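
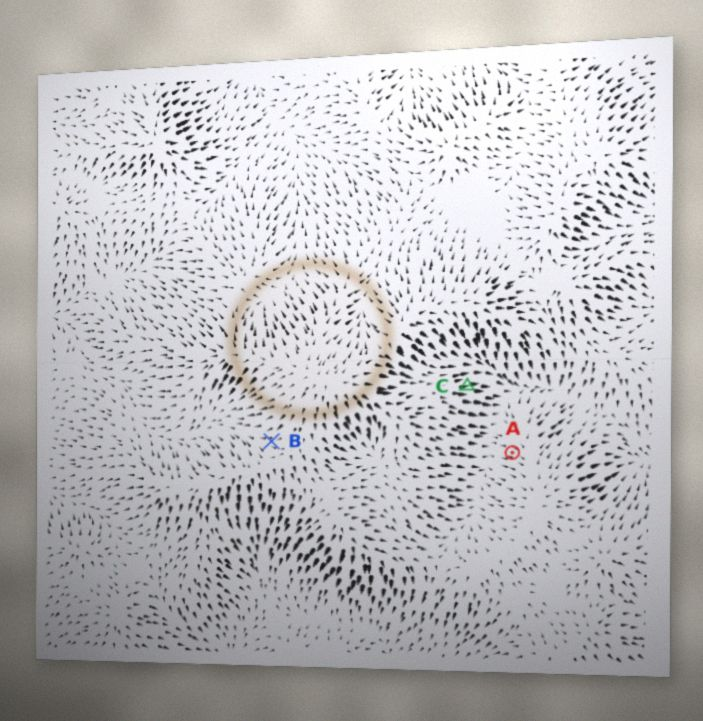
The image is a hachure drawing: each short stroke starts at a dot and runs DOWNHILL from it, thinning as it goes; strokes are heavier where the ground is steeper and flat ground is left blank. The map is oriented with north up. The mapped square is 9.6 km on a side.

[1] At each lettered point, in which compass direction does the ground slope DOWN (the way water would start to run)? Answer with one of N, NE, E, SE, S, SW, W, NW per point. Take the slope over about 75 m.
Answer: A W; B W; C E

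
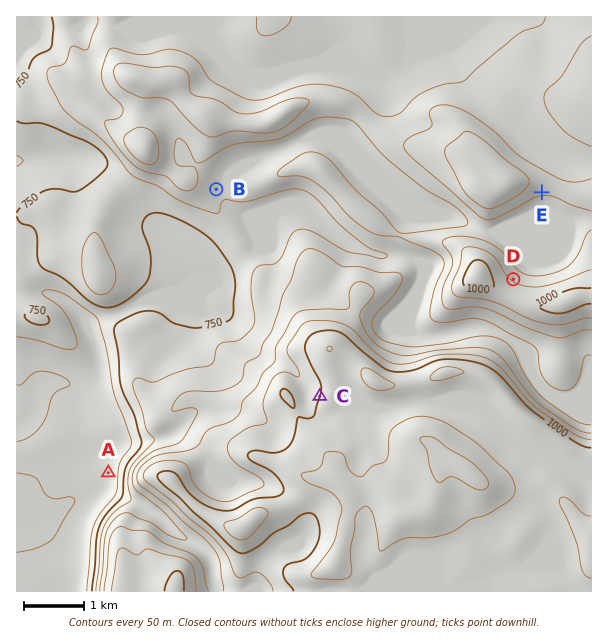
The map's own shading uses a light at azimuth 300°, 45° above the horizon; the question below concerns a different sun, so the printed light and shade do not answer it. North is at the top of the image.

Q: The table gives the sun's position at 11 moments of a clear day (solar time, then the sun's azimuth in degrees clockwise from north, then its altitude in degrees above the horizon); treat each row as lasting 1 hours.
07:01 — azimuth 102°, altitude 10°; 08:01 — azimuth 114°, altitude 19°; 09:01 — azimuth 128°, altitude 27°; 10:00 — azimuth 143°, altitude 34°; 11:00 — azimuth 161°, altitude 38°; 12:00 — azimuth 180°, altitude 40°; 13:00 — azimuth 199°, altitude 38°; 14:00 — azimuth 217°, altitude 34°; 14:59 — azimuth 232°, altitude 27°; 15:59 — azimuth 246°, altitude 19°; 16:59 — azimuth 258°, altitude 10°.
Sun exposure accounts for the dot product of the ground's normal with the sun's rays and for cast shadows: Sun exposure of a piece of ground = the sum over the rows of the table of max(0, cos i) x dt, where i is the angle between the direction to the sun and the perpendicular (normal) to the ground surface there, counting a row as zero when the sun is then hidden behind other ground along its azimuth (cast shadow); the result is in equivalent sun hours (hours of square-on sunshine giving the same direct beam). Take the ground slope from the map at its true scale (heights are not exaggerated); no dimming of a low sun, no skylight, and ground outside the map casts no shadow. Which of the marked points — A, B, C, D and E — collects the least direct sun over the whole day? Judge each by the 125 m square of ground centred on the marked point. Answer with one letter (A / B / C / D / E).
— D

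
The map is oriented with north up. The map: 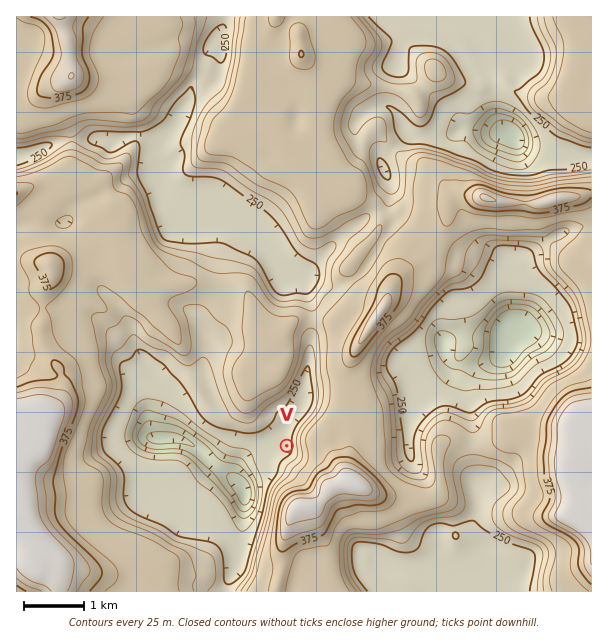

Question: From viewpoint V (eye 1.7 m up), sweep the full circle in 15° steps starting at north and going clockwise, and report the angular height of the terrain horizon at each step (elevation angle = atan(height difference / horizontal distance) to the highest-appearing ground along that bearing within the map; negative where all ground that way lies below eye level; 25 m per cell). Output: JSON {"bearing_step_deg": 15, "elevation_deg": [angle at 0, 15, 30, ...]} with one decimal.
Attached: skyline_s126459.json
{"bearing_step_deg": 15, "elevation_deg": [4.2, 2.1, 3.7, 8.7, 13.1, 15.0, 14.9, 13.5, 11.8, 12.3, 10.7, 11.7, 10.2, 4.7, 1.1, 2.0, 2.7, 2.6, 2.9, 2.3, 2.7, 4.8, 5.2, 5.1]}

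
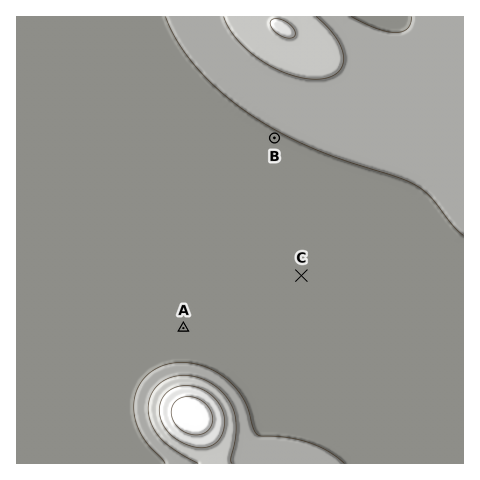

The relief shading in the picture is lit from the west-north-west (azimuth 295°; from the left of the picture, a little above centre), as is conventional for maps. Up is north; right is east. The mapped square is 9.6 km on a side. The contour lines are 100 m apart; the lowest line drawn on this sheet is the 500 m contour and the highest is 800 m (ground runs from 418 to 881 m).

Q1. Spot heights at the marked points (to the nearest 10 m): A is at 460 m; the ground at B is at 490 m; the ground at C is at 470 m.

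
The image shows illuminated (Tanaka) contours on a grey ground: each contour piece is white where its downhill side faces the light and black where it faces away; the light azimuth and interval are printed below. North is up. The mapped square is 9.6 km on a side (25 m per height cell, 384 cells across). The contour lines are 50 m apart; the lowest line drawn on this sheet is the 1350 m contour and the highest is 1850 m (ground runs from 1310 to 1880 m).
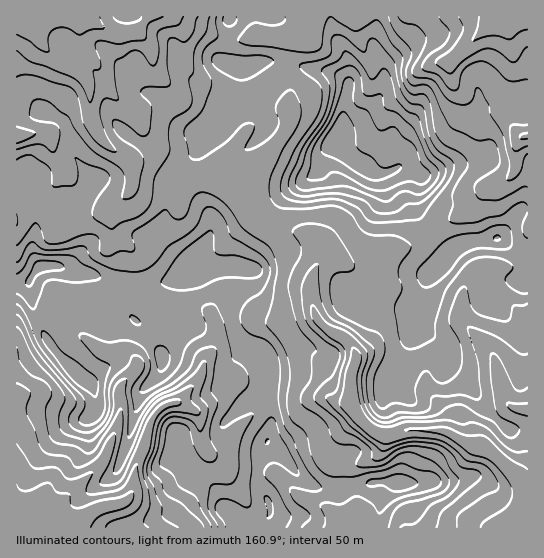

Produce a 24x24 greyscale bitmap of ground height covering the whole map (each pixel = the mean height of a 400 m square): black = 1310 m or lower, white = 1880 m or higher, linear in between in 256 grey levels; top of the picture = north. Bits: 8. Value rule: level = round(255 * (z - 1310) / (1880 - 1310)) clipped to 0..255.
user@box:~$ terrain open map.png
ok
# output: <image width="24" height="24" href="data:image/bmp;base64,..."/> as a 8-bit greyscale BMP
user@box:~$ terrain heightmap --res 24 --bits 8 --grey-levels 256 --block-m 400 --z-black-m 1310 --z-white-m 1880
<image width="24" height="24" href="data:image/bmp;base64,Qk12BgAAAAAAADYEAAAoAAAAGAAAABgAAAABAAgAAAAAAEACAAATCwAAEwsAAAABAAAAAAAAAAAAAAEBAQACAgIAAwMDAAQEBAAFBQUABgYGAAcHBwAICAgACQkJAAoKCgALCwsADAwMAA0NDQAODg4ADw8PABAQEAAREREAEhISABMTEwAUFBQAFRUVABYWFgAXFxcAGBgYABkZGQAaGhoAGxsbABwcHAAdHR0AHh4eAB8fHwAgICAAISEhACIiIgAjIyMAJCQkACUlJQAmJiYAJycnACgoKAApKSkAKioqACsrKwAsLCwALS0tAC4uLgAvLy8AMDAwADExMQAyMjIAMzMzADQ0NAA1NTUANjY2ADc3NwA4ODgAOTk5ADo6OgA7OzsAPDw8AD09PQA+Pj4APz8/AEBAQABBQUEAQkJCAENDQwBEREQARUVFAEZGRgBHR0cASEhIAElJSQBKSkoAS0tLAExMTABNTU0ATk5OAE9PTwBQUFAAUVFRAFJSUgBTU1MAVFRUAFVVVQBWVlYAV1dXAFhYWABZWVkAWlpaAFtbWwBcXFwAXV1dAF5eXgBfX18AYGBgAGFhYQBiYmIAY2NjAGRkZABlZWUAZmZmAGdnZwBoaGgAaWlpAGpqagBra2sAbGxsAG1tbQBubm4Ab29vAHBwcABxcXEAcnJyAHNzcwB0dHQAdXV1AHZ2dgB3d3cAeHh4AHl5eQB6enoAe3t7AHx8fAB9fX0Afn5+AH9/fwCAgIAAgYGBAIKCggCDg4MAhISEAIWFhQCGhoYAh4eHAIiIiACJiYkAioqKAIuLiwCMjIwAjY2NAI6OjgCPj48AkJCQAJGRkQCSkpIAk5OTAJSUlACVlZUAlpaWAJeXlwCYmJgAmZmZAJqamgCbm5sAnJycAJ2dnQCenp4An5+fAKCgoAChoaEAoqKiAKOjowCkpKQApaWlAKampgCnp6cAqKioAKmpqQCqqqoAq6urAKysrACtra0Arq6uAK+vrwCwsLAAsbGxALKysgCzs7MAtLS0ALW1tQC2trYAt7e3ALi4uAC5ubkAurq6ALu7uwC8vLwAvb29AL6+vgC/v78AwMDAAMHBwQDCwsIAw8PDAMTExADFxcUAxsbGAMfHxwDIyMgAycnJAMrKygDLy8sAzMzMAM3NzQDOzs4Az8/PANDQ0ADR0dEA0tLSANPT0wDU1NQA1dXVANbW1gDX19cA2NjYANnZ2QDa2toA29vbANzc3ADd3d0A3t7eAN/f3wDg4OAA4eHhAOLi4gDj4+MA5OTkAOXl5QDm5uYA5+fnAOjo6ADp6ekA6urqAOvr6wDs7OwA7e3tAO7u7gDv7+8A8PDwAPHx8QDy8vIA8/PzAPT09AD19fUA9vb2APf39wD4+PgA+fn5APr6+gD7+/sA/Pz8AP39/QD+/v4A////AAICBw0eL0lccKe7wLebgHN6cFlJLxwQBQwLFCEcGU5yhqWovKqTjYmJjX9tTDAiCh0fLC9ILmaFjpCdsaeihn+EkJGCWT8hCSs+SE5FRWGQg4WbubSPeXFaUWdcNRMPIzhUcn5PXU+KdY6Xs6WCb1QrICAcFhkwPT5YfKJxc01TW4ibn5FvVig9X1dIOEE+K0BWh697gYtkYoiWnY5rTCVVdW9gXlc6O1d9saiSfKOacYmYoZBxYTFMdXZwcVk9R2yno5iUkqmjjIqeoIRuXjhMcoJ9dFRJWIqmm5yiq6ilnZWZiXVfQVZteI+FaFpkZKmin6SoqaSjnpqajnRSWnV2e5KMbW92b7+xrq2mpKqys6qon3VVYW9weI6af3V9ia2+t6GNjJivurazoXhjXmpvd4qfnYKBh4uEhYh1gpKYraiVgXRoZW57foWNnZ6lj3d3dG9kbYKElJ5+cnVycXqYoZuPgn+IiXZxcW9eWHB+hIFzeZOooqi/ybymgm9odnVuZ3BlUWp9enZ0eZnQ2t3w7uPPlHRiWWVdZV1ITmB1hH9/e4e+7/fx6+WzjHdrSkBLWj9LVlx1iomBg4CZ4vjm3s2RcGhdNlJYTzRKSlhnfYmKhoCGtOvax66CYFpTT01KPyo8T1ZcdIePioOHptzCtoFpRVNOSTYrISU6SkZfdJekmo6XrceupWI6KkY+MxsVIiIvNTtab46Lh4F9jqWajWlGJx8jIAgLDw8bIzFCWoaLf3twgoOEc1dLNBYJCw=="/>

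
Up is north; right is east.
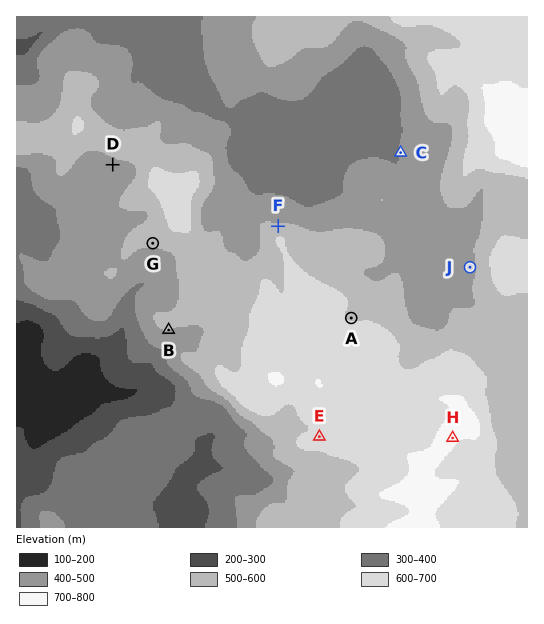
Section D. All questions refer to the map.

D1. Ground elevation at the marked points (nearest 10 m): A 590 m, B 500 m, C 400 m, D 460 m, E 610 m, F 530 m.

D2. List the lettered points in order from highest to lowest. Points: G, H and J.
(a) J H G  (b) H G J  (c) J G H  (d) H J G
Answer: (b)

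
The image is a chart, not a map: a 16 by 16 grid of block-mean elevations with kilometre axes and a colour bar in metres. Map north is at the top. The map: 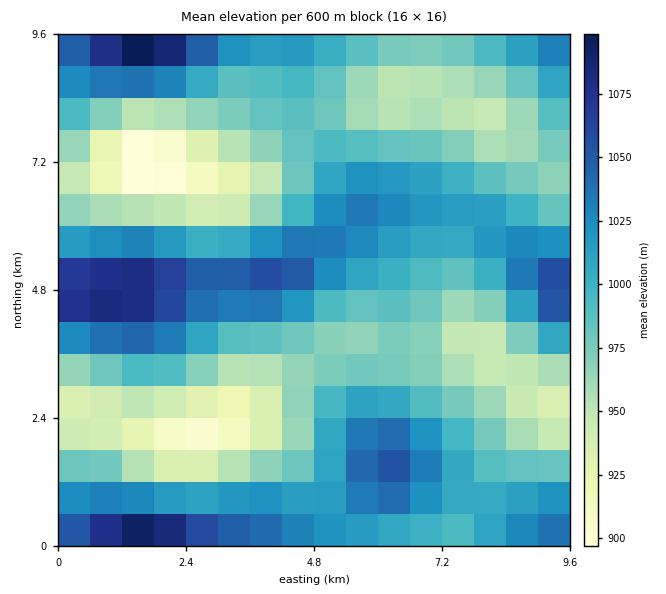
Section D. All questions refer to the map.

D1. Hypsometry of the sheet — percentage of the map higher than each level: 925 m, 95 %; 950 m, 84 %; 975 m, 65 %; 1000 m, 44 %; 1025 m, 24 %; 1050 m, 10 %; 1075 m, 3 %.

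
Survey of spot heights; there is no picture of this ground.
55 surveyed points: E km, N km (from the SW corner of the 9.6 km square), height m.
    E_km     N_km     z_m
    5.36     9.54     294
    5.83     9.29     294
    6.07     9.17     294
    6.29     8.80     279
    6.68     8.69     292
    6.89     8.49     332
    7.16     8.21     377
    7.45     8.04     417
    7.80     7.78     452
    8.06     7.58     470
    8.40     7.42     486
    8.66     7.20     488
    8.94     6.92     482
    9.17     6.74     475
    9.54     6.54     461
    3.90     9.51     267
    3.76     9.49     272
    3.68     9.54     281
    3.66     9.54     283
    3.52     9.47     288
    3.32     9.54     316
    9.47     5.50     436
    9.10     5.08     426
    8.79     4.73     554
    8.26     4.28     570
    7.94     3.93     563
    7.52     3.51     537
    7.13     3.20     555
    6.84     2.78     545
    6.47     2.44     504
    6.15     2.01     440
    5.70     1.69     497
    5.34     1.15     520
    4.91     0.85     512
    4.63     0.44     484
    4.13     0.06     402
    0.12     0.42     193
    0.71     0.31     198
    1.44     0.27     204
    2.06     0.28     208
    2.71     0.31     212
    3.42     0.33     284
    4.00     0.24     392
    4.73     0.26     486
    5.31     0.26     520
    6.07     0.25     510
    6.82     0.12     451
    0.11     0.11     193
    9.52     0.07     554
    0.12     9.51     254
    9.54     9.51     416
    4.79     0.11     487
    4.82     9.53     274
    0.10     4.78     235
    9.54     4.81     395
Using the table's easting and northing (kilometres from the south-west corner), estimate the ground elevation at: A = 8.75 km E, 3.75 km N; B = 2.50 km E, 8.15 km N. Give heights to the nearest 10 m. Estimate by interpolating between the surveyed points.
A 550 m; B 190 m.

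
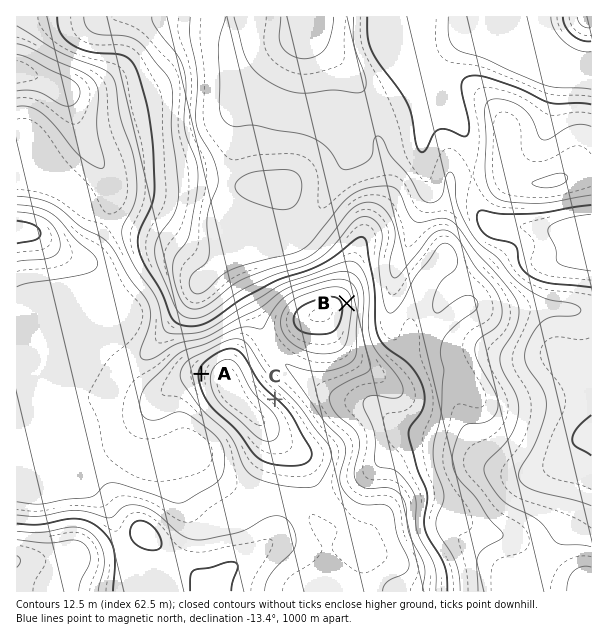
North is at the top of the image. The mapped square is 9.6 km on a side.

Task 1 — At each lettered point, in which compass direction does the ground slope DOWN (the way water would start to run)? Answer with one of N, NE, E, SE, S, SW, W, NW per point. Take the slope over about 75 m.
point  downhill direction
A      W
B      E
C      NE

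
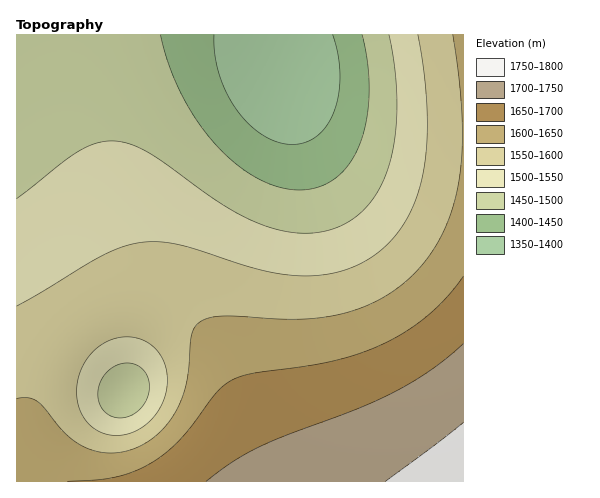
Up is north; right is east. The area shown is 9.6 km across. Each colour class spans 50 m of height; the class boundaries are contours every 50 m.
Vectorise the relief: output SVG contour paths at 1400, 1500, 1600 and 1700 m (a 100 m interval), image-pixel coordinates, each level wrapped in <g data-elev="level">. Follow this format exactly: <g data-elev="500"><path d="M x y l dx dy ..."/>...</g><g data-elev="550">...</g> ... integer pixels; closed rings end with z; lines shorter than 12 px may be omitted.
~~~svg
<g data-elev="1400"><path d="M333 35l5 19 2 20-1 19-5 17-7 15-9 11-12 6-14 2-14-2-15-7-14-11-13-15-10-17-7-19-4-20-1-18"/></g><g data-elev="1500"><path d="M115 417l-9-4-6-9-2-10 2-12 6-9 10-7 10-3 10 2 7 4 5 9 1 10-2 10-6 10-8 6-9 4z"/><path d="M389 35l6 32 2 34-1 32-5 26-9 24-11 18-14 15-17 10-18 6-18 1-21-2-21-6-20-9-21-12-73-51-17-9-15-3-18 2-18 8-17 11-46 37"/></g><g data-elev="1600"><path d="M453 35l6 45 3 41 0 35-4 31-8 28-11 26-16 23-19 19-15 11-18 10-18 7-20 5-40 3-70-3-13 2-9 3-6 6-3 7-5 48-5 15-6 14-9 13-11 12-13 9-13 5-22 3-12-2-11-4-10-5-10-8-27-32-10-4-11 1"/></g><g data-elev="1700"><path d="M463 344l-30 24-35 22-40 18-98 38-27 16-27 19"/></g>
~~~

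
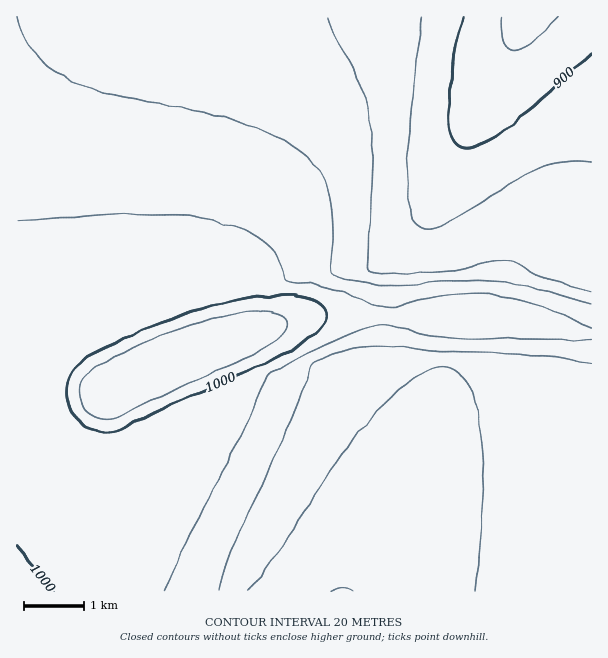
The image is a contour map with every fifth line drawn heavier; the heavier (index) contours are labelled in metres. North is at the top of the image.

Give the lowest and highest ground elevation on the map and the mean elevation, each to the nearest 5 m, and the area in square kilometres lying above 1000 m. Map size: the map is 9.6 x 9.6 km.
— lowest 875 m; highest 1040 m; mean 965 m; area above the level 5.4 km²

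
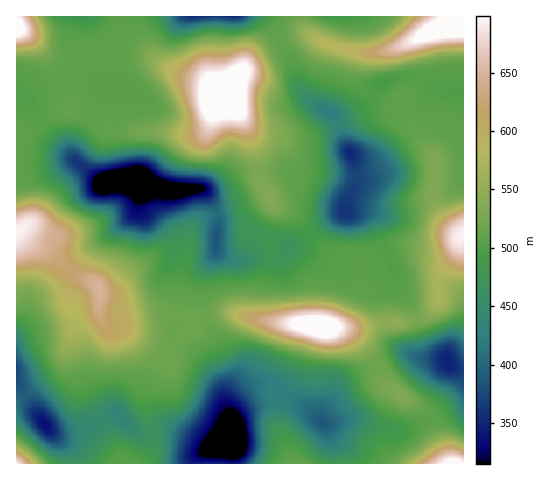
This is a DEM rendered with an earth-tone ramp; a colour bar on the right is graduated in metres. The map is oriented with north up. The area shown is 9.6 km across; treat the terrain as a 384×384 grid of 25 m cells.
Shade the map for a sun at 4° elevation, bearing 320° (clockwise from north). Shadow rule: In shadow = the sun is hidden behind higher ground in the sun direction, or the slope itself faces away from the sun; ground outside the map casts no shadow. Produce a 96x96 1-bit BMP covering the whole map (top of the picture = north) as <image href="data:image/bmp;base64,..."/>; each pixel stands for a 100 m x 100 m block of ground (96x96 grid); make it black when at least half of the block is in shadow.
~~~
<image width="96" height="96" href="data:image/bmp;base64,Qk2+BAAAAAAAAD4AAAAoAAAAYAAAAGAAAAABAAEAAAAAAIAEAAATCwAAEwsAAAIAAAAAAAAA////AAAAAAAAAAAB//+AAAAAAAAAAAAB///AAAAAAAAAAAAB///AAAAAAAAAAAAB///gAAAAAAAAAAAB///gAAAAAAAAAAAB///gAAAA/gAAAAAA///gAAAH/gAOAAAA///gAAA//gAeAAAB///gAB///gB+Af4D///gAH///gD+B/8H///gAP///gH8B/8H///gAf///AH8B/4D///gA///+AE4B/4AP//wB///8AAAA/4AH//wD///8AAAAPwAH//wH///8AMAADweD//4P///8A8AAAB+D//8////+H8AAAH/D/////////8AAAf/D/////////8AHg//B/////////8AHx//A/////////8AHx//Af////////8AHz//AP////////8ADh//AB////////8ADh/+AAf///////8ABA/+AAH///////8AAAf+AAH///////8AAAD8AAP///////8AAAB8AAP8AAf4f/8AAAB8AACAAAAAAP8AAB44AAAAAAAAAH8AAD44AAAAAAAAAD8AAD4wAAAAAAAAAD8DAD5wAAAAAAAAAB8PwBxgAAAAAAAAAA8/wBhgAAAAAAAAAAP/wBAgAAAAAAAAAAf/wAAwAAAAAAAAAA//gAAwAAAAAAAAAA//gAAYAAAAAAAAAA//gAAAAAAAAAAAAAf/AAAAA+AAAAAAAAf/AAAAB+AAAAAAAAP/j4AAA/AAAAAAAAP/v8AAA/AAAAAAAAH/v8AAA/AAAAAAAAB/P+AAAfAAAAAAAAA/H/AAAfAAMAAAAAA/D/wAAfAAcH+AAAAeAf4AAfAA8//gAAAEAD8AAPAB7//wAAAAAB+AAGAB///4AAAAAA+GAAAA///4AAAAAAP/wAAAf//4AAAAAAD///zw///wAAAAD//////////wAAAAH//////////wAAAAH//////////gAAAAD//////////gAAAAD//////////gAAAAP//////////gAAAB///////////AAAAD///////////AAAAH///////////AAAAH///////////gAAAH////v///////AAAH/3//B///////AAAH/h/+Af//////AAAD/gB8AP//////AAAD/DAAAH/////+AAAB+HAAAH///5/4AAAAcOAAAH///wAAAAMAAeAAAD///wAAAA8AA+AAAD///wAAAH8AB8AAAB///jwAAf8AD8AAAAD//nwAB/8AH4AAAAD//vwAH/8Af4AAAAD///wA//8A/wAAAAD//PgP//8B/gAAAAD//GA///8D/gAAAAD/+AD///8H/AAAAAD/8AP///8P/AAAAAB/4Af///8f+AAAAAA/AB////9/8AAAAAAfAD//////8AAAAAAeAH//////4AAAAAAMAH//////4AAAAAAAAHgAf///wAAAAAAAAAAAH///gAAAAAAAAAAAB///gAAAAAAAAAAAAP//AAAAAAAAAAAAAB/+AAAAAAAAAAAAAAA+AAAAwAAAAAAAAAAAAAABwAAAAAAAAAA="/>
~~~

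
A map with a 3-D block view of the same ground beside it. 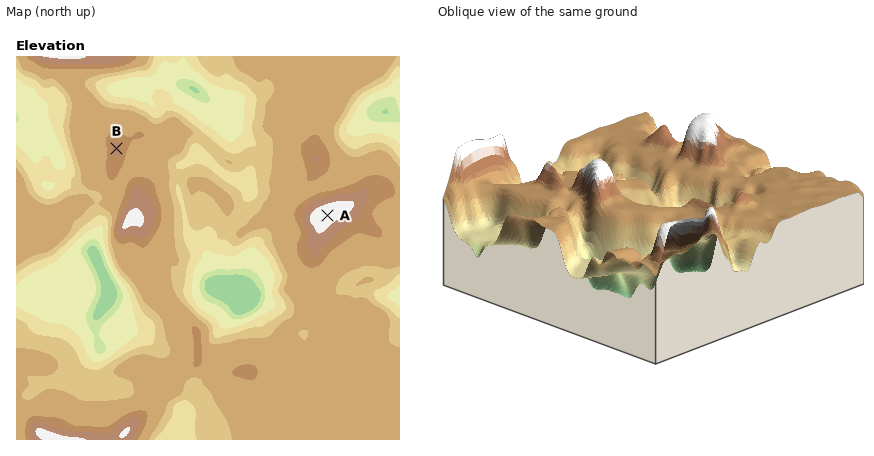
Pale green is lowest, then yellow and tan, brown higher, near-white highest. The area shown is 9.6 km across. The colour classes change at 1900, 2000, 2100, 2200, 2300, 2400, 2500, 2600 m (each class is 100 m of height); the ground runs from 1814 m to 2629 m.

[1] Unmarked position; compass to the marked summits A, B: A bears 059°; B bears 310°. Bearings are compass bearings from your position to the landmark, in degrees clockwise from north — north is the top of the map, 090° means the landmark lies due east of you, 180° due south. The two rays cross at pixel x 251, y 261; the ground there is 2070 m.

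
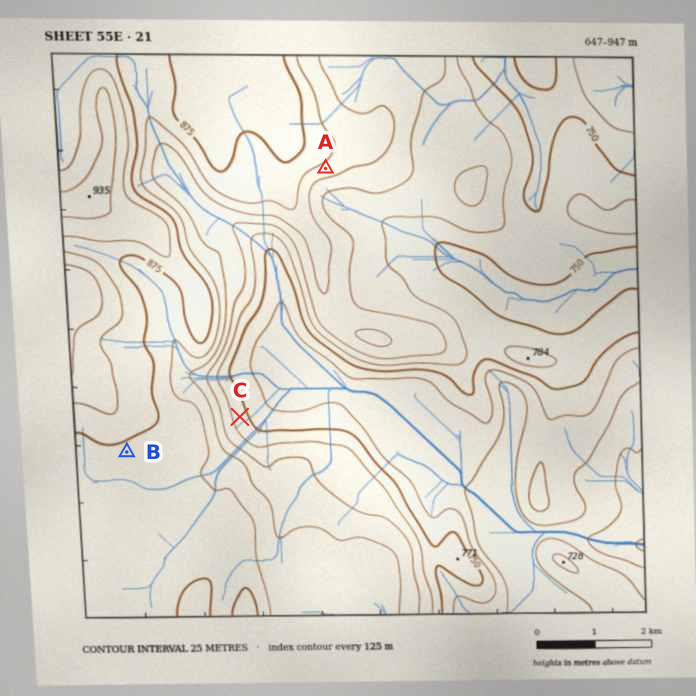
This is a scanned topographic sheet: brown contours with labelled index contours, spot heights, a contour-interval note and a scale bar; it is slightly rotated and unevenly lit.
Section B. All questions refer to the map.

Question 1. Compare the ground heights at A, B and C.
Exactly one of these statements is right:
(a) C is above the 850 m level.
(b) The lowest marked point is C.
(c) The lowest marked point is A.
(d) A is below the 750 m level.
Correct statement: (b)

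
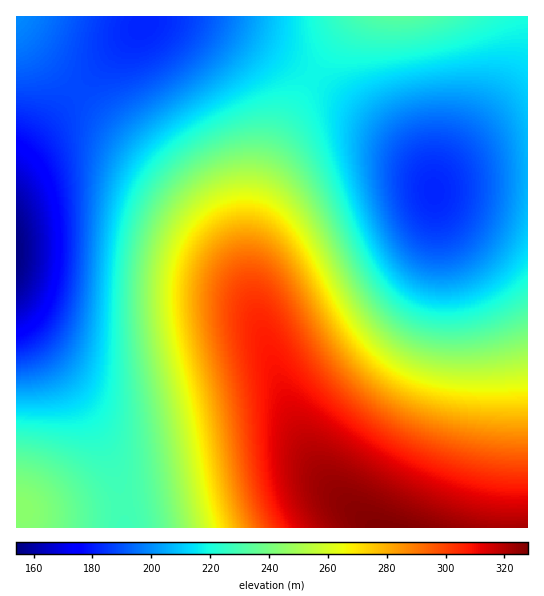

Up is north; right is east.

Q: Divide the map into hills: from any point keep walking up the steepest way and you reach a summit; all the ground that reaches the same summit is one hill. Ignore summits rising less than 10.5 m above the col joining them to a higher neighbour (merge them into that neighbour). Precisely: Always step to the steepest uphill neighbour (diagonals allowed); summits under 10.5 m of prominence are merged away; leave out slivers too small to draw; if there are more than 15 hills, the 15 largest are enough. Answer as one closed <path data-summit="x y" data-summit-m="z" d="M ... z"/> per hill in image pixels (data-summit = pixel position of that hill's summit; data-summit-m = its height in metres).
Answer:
<path data-summit="387 527" data-summit-m="328" d="M178 17l-24 3-16 9-70 72-35 40-17 24 0 145 79 115 12 24 10 29 8 49 402 1 1-354-25-1-32 4-25 7-12 7-3-12-18-24-34-31-46-35-56-36-42-21-25-9z"/><path data-summit="399 17" data-summit-m="234" d="M527 16l-381 0-2 7 27-6 28 3 36 12 42 21 56 36 64 50 27 30 7 10 3 12 12-7 25-7 57-4z"/><path data-summit="21 510" data-summit-m="244" d="M17 311l-1 216 109 1-5-39-13-40-20-38-52-72z"/><path data-summit="17 17" data-summit-m="200" d="M145 16l-129 1 1 147 16-23 35-40 76-76z"/>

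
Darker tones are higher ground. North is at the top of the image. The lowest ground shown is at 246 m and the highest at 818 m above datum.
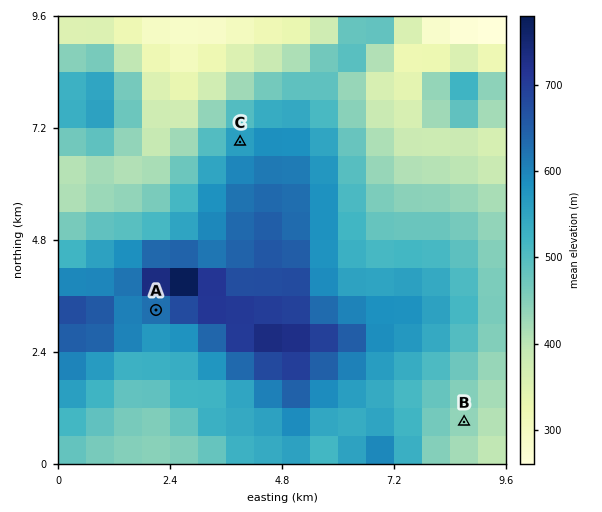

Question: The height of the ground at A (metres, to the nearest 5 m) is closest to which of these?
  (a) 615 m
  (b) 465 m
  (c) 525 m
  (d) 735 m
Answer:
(a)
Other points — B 435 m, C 565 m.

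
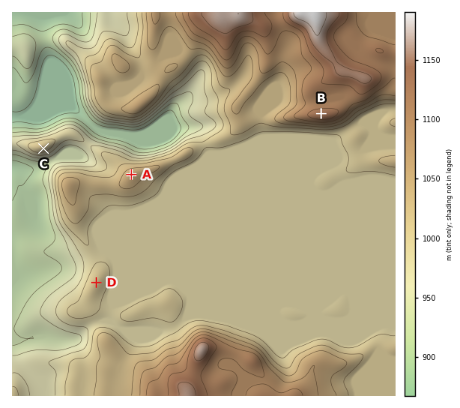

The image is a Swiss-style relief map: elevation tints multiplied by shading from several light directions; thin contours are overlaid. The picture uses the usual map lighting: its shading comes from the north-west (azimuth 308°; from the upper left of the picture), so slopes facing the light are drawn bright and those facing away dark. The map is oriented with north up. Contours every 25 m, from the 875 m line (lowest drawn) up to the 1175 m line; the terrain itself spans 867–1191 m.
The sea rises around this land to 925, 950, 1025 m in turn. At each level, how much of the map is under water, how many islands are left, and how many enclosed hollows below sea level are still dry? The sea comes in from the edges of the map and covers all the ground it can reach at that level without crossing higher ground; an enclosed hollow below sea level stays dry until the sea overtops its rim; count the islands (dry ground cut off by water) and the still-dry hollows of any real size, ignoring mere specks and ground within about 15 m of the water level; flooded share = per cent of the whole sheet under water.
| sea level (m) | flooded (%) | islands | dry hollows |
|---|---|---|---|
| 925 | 10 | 0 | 0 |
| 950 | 15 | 0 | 0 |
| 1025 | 70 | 1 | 0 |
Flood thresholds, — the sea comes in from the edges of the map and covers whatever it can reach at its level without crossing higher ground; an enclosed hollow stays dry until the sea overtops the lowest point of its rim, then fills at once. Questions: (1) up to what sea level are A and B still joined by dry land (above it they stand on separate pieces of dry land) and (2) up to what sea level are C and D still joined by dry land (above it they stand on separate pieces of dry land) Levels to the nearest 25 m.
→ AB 1000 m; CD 975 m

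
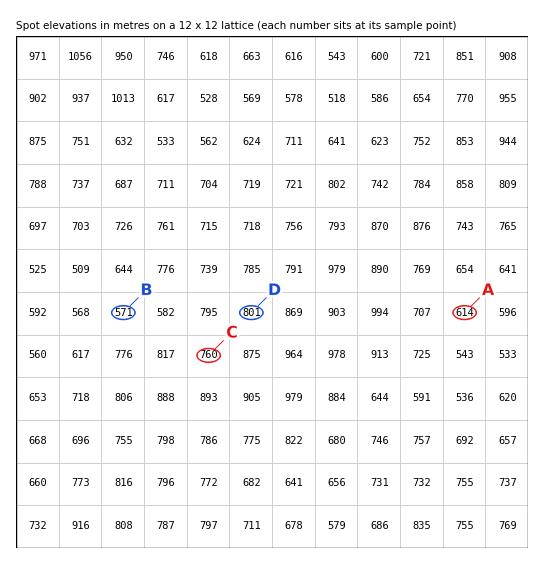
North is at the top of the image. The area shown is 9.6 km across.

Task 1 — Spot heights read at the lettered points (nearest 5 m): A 615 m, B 570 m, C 760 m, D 800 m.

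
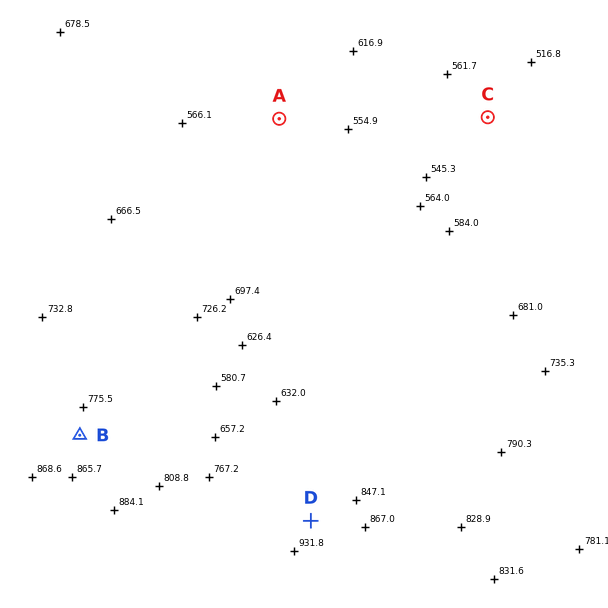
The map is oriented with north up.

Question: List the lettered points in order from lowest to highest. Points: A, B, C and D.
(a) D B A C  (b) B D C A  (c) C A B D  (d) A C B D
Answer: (c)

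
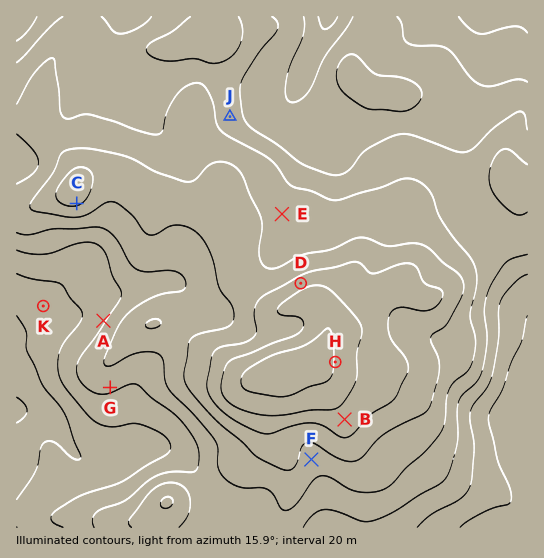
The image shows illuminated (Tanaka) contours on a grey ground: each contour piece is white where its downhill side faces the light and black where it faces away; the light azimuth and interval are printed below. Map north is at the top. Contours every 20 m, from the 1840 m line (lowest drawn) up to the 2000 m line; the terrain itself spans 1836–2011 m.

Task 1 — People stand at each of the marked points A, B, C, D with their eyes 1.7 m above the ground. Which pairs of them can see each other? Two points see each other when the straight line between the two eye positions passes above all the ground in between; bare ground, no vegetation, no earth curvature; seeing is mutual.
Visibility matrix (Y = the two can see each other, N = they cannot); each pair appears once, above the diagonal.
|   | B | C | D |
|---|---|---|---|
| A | N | Y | N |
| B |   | N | N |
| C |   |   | Y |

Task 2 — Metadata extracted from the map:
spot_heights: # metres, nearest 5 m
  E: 1930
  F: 1930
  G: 1905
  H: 2000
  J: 1910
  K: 1870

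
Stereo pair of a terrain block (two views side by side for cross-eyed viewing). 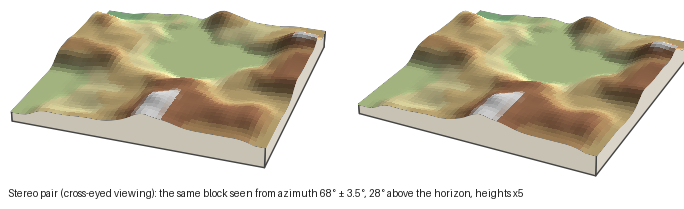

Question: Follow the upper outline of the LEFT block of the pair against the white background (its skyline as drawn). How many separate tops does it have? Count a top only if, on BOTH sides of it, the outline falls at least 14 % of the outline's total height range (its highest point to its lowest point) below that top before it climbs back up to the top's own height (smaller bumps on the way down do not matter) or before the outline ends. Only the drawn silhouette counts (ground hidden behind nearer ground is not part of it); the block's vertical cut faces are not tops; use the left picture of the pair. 1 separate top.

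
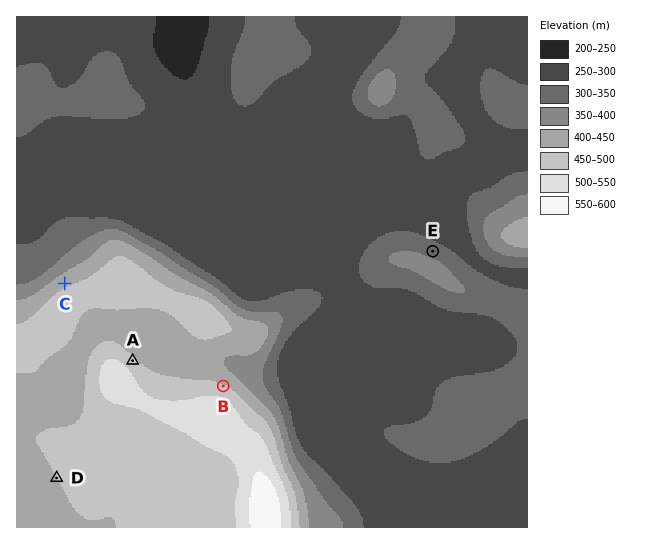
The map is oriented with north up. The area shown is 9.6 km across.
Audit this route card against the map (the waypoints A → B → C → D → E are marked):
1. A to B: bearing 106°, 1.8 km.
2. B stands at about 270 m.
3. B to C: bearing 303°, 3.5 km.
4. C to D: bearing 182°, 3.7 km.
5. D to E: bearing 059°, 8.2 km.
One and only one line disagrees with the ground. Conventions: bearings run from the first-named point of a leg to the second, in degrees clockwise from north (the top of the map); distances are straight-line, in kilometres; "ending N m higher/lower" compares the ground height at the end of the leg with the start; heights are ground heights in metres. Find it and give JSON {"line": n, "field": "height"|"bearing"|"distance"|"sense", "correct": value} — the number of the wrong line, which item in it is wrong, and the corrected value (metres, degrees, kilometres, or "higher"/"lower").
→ {"line": 2, "field": "height", "correct": 460}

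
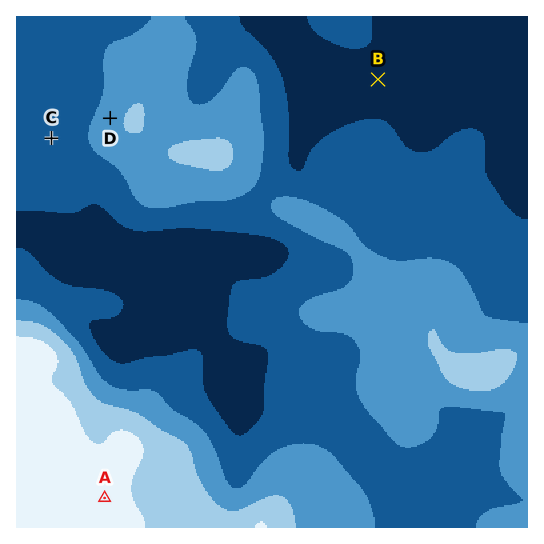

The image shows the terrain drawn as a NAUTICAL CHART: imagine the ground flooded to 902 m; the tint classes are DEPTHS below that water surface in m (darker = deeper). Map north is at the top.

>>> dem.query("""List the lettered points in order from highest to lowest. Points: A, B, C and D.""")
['A', 'D', 'C', 'B']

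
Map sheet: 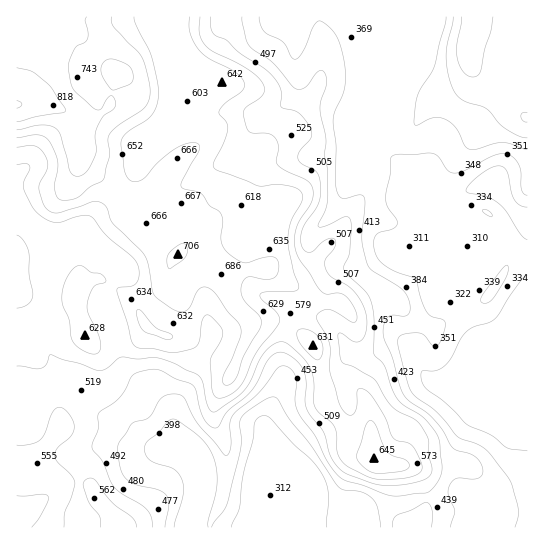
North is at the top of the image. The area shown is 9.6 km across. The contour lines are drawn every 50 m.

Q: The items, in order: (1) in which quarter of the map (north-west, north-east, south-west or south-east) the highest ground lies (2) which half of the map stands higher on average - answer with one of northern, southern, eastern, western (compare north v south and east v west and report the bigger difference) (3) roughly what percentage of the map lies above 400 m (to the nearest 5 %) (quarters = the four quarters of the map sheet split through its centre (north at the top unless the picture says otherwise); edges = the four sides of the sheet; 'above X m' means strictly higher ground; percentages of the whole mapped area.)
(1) Look to the north-west quarter for the highest ground.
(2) Taken as a whole, the western half is higher than the eastern.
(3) Roughly 70 % of the ground is higher than 400 m.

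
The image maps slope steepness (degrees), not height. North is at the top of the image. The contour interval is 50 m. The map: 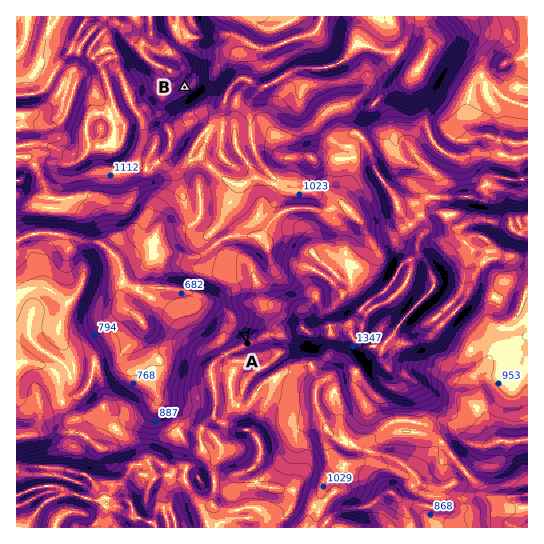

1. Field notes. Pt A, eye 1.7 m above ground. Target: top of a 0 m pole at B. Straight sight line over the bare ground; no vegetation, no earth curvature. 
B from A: visible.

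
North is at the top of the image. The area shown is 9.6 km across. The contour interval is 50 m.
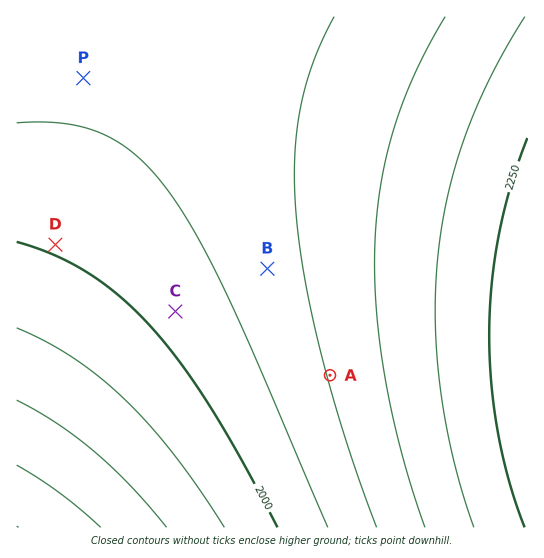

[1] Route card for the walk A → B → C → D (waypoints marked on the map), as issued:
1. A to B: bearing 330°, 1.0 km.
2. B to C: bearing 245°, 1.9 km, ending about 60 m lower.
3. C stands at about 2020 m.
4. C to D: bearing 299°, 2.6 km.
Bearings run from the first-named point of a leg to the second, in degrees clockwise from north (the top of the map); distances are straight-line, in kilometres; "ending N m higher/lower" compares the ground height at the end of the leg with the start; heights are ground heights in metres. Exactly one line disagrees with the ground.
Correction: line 1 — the distance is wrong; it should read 2.3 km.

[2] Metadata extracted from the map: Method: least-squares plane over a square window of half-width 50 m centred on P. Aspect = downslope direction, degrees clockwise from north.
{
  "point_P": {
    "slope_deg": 1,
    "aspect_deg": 180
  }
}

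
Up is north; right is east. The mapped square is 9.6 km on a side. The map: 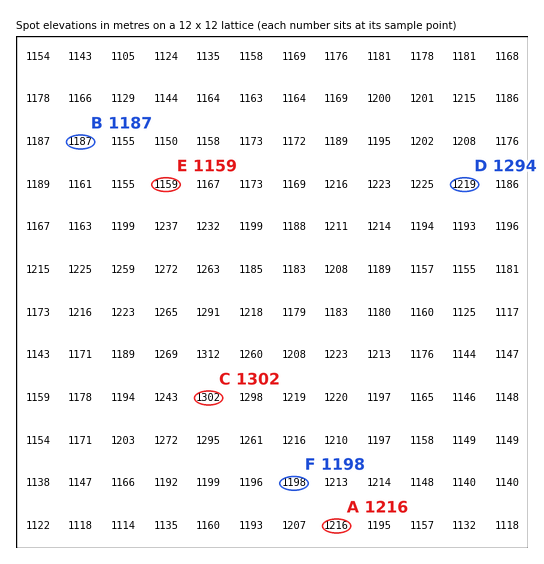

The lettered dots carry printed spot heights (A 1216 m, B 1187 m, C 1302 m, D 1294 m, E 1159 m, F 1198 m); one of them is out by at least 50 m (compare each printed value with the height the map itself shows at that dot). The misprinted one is D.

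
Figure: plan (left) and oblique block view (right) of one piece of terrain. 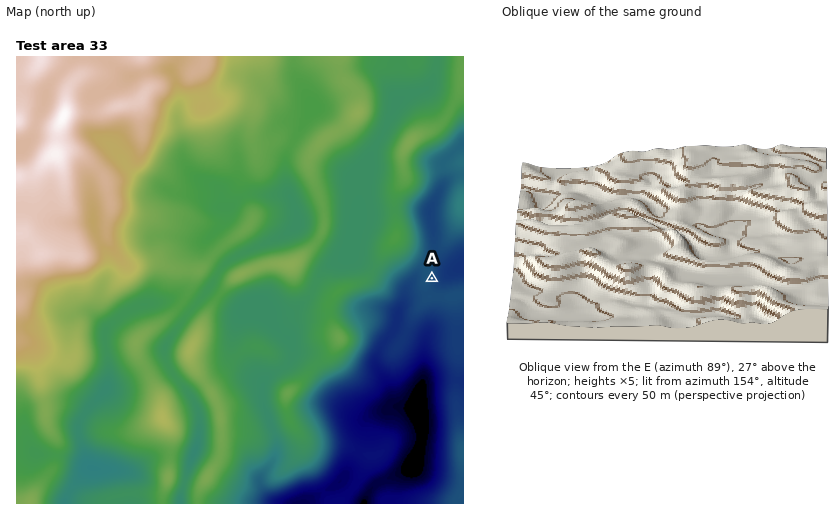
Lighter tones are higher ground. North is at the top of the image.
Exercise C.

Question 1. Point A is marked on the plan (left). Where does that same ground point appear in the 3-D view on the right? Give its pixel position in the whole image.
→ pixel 669 314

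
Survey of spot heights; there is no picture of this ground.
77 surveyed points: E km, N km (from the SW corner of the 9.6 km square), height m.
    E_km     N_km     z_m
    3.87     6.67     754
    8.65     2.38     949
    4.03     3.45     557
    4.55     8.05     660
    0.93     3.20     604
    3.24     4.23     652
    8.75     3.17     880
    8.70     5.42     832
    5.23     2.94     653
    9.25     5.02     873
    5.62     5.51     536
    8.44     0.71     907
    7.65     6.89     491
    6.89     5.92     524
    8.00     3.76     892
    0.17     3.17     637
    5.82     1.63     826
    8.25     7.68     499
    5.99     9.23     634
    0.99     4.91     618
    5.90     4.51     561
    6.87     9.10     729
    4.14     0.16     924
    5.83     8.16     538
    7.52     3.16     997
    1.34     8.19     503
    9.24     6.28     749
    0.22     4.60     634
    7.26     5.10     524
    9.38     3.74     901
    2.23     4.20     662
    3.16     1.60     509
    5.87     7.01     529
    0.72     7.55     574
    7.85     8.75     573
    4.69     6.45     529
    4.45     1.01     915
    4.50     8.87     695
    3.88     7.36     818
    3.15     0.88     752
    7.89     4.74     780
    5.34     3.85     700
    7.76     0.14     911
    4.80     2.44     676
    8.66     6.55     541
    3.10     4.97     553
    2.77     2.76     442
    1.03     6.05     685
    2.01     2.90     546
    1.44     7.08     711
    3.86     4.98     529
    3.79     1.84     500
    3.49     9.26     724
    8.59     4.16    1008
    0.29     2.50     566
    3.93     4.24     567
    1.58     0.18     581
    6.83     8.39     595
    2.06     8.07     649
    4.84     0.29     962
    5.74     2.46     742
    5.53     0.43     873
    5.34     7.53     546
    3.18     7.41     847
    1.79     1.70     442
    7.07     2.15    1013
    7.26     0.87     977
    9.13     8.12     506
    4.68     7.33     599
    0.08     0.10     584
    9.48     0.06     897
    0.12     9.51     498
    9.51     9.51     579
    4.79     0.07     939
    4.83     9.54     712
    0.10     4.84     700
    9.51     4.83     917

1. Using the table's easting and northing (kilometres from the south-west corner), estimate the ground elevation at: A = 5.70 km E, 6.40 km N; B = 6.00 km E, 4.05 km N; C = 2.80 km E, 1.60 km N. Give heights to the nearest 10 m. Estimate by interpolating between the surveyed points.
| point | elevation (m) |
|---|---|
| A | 550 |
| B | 640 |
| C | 470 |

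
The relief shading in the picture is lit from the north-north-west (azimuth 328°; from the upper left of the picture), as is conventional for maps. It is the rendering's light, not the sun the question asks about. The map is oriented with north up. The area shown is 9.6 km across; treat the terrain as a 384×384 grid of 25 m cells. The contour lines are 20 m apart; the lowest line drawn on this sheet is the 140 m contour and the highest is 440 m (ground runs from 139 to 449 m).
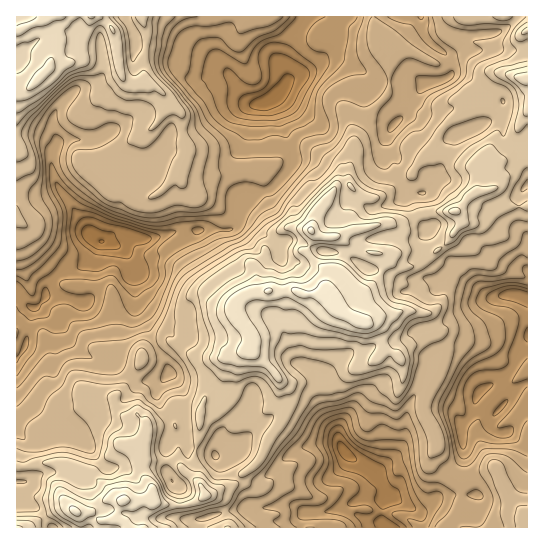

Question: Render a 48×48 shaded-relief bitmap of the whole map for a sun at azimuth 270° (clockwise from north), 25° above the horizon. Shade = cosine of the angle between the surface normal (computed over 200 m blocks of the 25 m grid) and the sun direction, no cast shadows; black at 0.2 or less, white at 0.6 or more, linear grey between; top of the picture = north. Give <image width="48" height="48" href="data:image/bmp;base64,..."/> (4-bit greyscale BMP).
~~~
<image width="48" height="48" href="data:image/bmp;base64,Qk32BAAAAAAAAHYAAAAoAAAAMAAAADAAAAABAAQAAAAAAIAEAAATCwAAEwsAABAAAAAAAAAAAAAAABEREQAiIiIAMzMzAERERABVVVUAZmZmAHd3dwCIiIgAmZmZAKqqqgC7u7sAzMzMAN3d3QDu7u4A////AHZq25mod1VVealUZ3Z4h2VWm8q8qZmru4nO2WeZd2VmZndWiHVXh3eHmpq8uZm7qpvut3q6eIRIp1Q2h3Z4ZWd2iryquYnMmJvdhou5eHEq6lRGd3dlZ3ZmisypqYrKd5rLiJmZmVFsxliGZ3ZUV3Znq92pmIq5Z4mqmYeKqVSqdWmpVGdlRFeJvN6neKunZ5mphnq6qVWIdWmrpDd2MUmqq963RaynZoiZh5zbmESIhWmatzNmMnzKmc7HJKuYiJmYiavbmVSIl2iZuWM0I664ib3GBJh4q5mZmZq7qmR4qFeZmoUzNa24maykBZiJq5mZmZm7qFaJuWZ5mZdDRYu5mJuDJoeKqaqqmZmpl1iZuodoqpdVZnmqqHlzRXmIu6qqqpmYdmmqyohnm5dWiHeauVeENFmom7qauoiIdmib25h3nKVWiZd5qlWGMleamLuauYiJl2ad26qYm2NXmrqHilOIQkeImsupqYiauVatzMqZhjR5maqoiEJ4ZEZ3ibupmpmaumi7vMu5ZEaJmJqqh0NodmZlZ5qpmqmJqZqqrMu6ZFeJiJmYdmZ3ZmZlVYmYmpmYmbuqrMu5ZXiZqqqGVEeHZWZmVHiZmZqYib26vdynVombupmGVUZlVVZnZWiqiJuneb3bvdyWZ5mrqYh3ZmVlNFZ3dpiKmJunab3szMyoiImpmIh1RWZ3U0Rnd6h6qZmWab3ty6u6mImZmIhkRWd3dUVmiYdoiImFab3ty6qqmImrqXVXZWZ3dmeHeGZmd4mXer3LvMuqhoq7uFR5h2Zmd4h2ZnZVZmeIq7u7q8zKh4zIeImZhleGaIh2Z3dUNEaaqrypqru7uYzJiYh4h2eJdniHZodSEliamrupiqq926zrh3dmeGaLpmh3ZndSE3mqu5h3iamc3dzKZpmIdlWLyWVmd2ZTJZvLuod4h3eKu93chndoh3mbx1Z3eGZTScy6qYeIhlV5qs3OtleGVomsynZ3eGUznMyomZiIdlV5mb3M2WdmZnibvLh1VXUlzcqIiZmYdmZ4iIzbzJVGiJiJvMmHVHQX3KiHiZmYdmeIiHnMvKZWiaiJvLmHZmMY3JiImYmZdlaIiIisu6dWiaqIq7l3d0Ioy5mZmIipdlVomYmrq7lViqqYmrqHiCJHqpmrqXeZZVVoiYmpm8lle7qpiauYmDNYqpeKupaIVFZ4iJqpq8l2arqqiImqqjI4upiJmqmGIkVniJq7u6iHeKu7qYiazVMVqqmZmapzEkVWeavNy5iIh4q7qZmJ3nYhWrqqmZhAJWZmZ5ve2piJmHm7uYiK3phRFqq7l3QBVneIdWnN25iJmHeKzKmb3aqFNHi6d1ElZneZdWis3Kmal3iIndvMu7uoZla5V0FHZnmoVXmru7qqmImXi8u6qqqYd2a4R1JHdnqWRoq6mru6mIh3q6qrqomYd2e3OGI2d5qWVomqiby6l3aKuZmruneId3ilSWNGeImYdleamKzKhmermYic7pmHd5dTilRWeIiZh1R5mZvKZ3jMuoiZmw=="/>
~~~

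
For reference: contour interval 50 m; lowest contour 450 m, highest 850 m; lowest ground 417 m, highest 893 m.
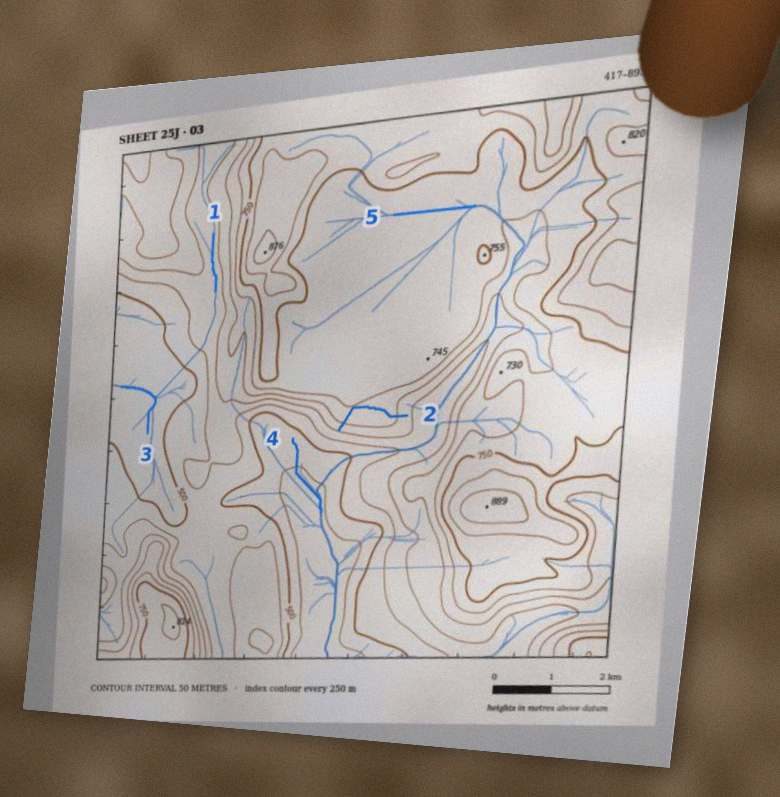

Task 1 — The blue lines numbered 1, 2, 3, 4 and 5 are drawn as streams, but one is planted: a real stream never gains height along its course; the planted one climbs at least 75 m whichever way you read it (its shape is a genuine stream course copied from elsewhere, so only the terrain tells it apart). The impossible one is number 2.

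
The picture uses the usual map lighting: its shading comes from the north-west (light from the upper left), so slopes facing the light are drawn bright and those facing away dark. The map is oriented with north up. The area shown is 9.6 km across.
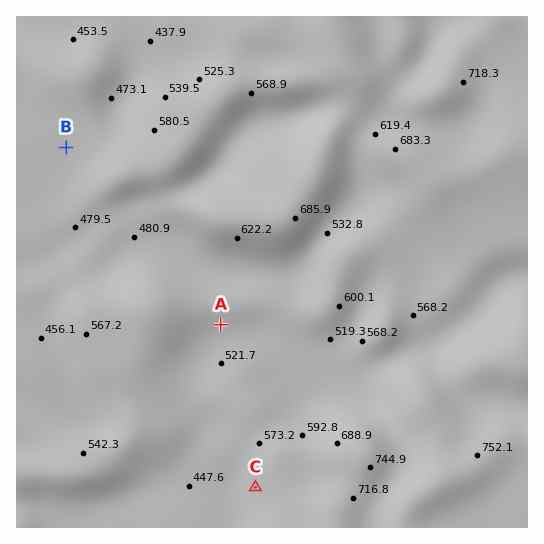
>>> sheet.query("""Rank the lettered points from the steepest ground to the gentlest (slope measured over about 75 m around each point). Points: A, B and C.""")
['C', 'A', 'B']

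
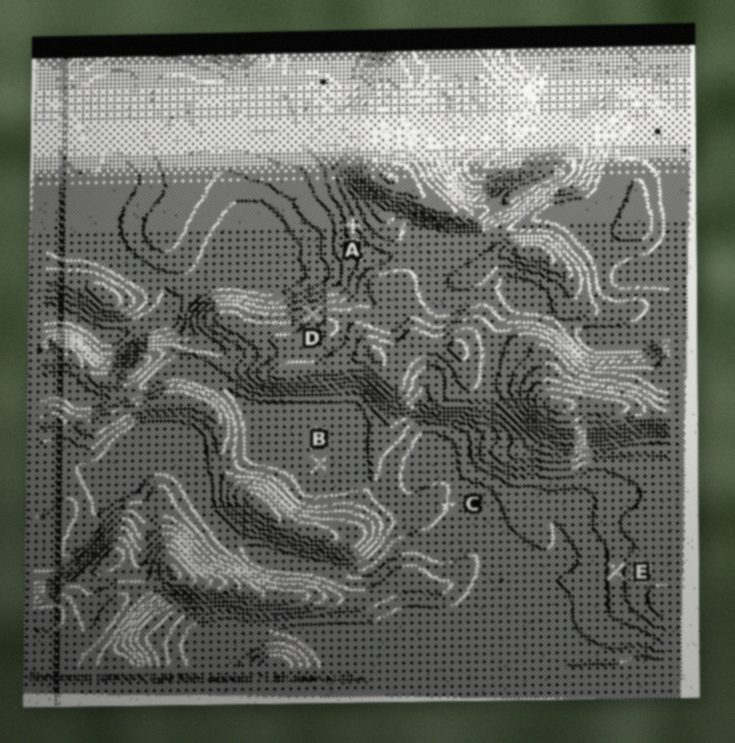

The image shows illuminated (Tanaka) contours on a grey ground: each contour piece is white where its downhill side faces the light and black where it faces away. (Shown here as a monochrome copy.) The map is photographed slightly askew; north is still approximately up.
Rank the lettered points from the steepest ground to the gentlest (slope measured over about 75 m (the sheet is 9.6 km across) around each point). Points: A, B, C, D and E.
D A E C B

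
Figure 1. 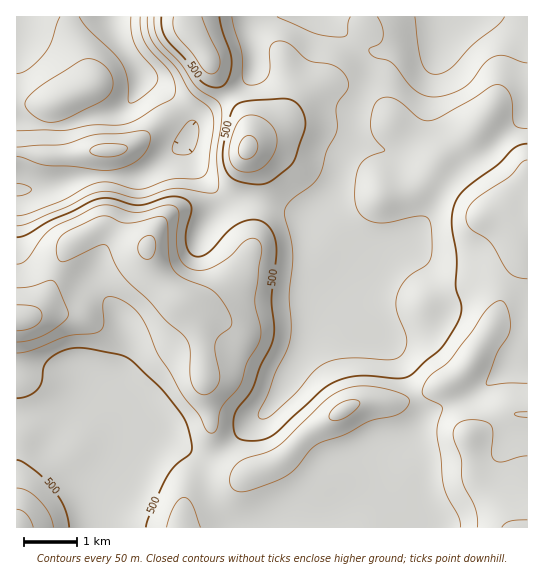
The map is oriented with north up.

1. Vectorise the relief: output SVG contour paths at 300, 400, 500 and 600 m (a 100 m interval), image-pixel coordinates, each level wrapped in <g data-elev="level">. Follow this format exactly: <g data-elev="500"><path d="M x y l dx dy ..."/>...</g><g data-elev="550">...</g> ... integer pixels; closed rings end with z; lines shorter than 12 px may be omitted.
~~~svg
<g data-elev="300"><path d="M60 17l-9 25-6 11-16 16-7 4-5 1"/><path d="M131 17l0 16 4 12 6 9 14 16 3 8-2 5-5 7-12 9-8 4-3-2 0-22-6-16-9-10-25-24-9-12"/></g><g data-elev="400"><path d="M17 157l29 8 27 1 29 4 12 0 15-5 11-7 8-11 2-10-3-5-6-1-19 2-28 2-32 10-45 2"/><path d="M527 63l-22-7-10 0-9 6-15 19-10 8-20 7-8 1-8-1-14-9-20-25-16-4-5-5-1-4 10-5 4-6-1-11-5-10"/><path d="M147 17l1 14 5 12 24 26 14 24 17 13 4 7 1 16-4 37-3 8-7 4-28 1-30 10-10-1-21-6-12 1-11 3-28 16-32 12-10 2"/><path d="M350 17l-2 6-1 11-2 2-6 1-24-3-38-17"/></g><g data-elev="500"><path d="M69 527l-5-20-9-16-17-18-15-11-6-2"/><path d="M17 398l12-2 9-7 4-7 2-16 6-8 12-7 13-3 15 1 35 8 9 6 25 24 26 32 4 14 3 16-2 5-15 11-8 12-18 38-3 12"/><path d="M247 183l12 1 10-2 18-13 7-8 10-30 1-8-3-13-8-9-11-2-34 2-11 3-5 5-9 36-1 18 3 8 5 7 7 3z"/><path d="M527 144l-8 1-6 4-15 16-33 24-10 13-3 11 0 12 5 32-1 30 5 16 0 7-4 15-16 24-28 25-7 3-9 1-39-2-13 2-12 5-12 8-46 42-6 5-8 2-12 1-10-2-4-5-2-11 4-13 16-23 7-20 10-20 4-10 0-11-2-28 4-51-3-13-7-10-11-4-14 3-12 8-20 21-7 4-5 1-7-4-4-10 0-12 6-22-2-6-4-4-8-2-8 0-24 7-8 1-25-6-8-1-14 3-19 10-23 10-22 13-10 3"/><path d="M161 17l1 13 6 11 17 18 16 22 8 5 8 2 5-2 5-4 3-8 2-11-2-10-8-22-3-14"/></g><g data-elev="600"><path d="M33 527l-7-13-4-3-5-2"/><path d="M527 456l-24 6-6-1-3-2-2-4 1-24-2-5-2-3-8-3-12 0-8 2-6 4-2 5 0 6 8 21 1 23 13 28 2 18"/><path d="M330 419l7 2 10-4 11-10 2-5-3-2-6 0-12 4-9 9-1 4z"/><path d="M527 412l-9 0-4 2 5 3 8 0"/><path d="M200 394l5 1 5-2 5-4 4-6 1-8-5-22 0-10 4-7 11-9 2-8-7-14-11-13-7-5-25-10-9-8-4-12-1-31-2-7-3-2-5 0-20 5-12 1-7-1-10-6-7 0-9 3-30 15-4 5-3 8 1 10 4 4 8-1 30-15 6 0 2 1 9 20 9 12 24 22 17 21 21 18 3 11 1 31 3 8z"/><path d="M17 342l14-2 15-6 18-12 4-8-10-27-5-6-6 0-17 6-13 1"/><path d="M242 158l4 1 4-1 6-5 1-10-4-7-7 0-5 6-3 9z"/></g>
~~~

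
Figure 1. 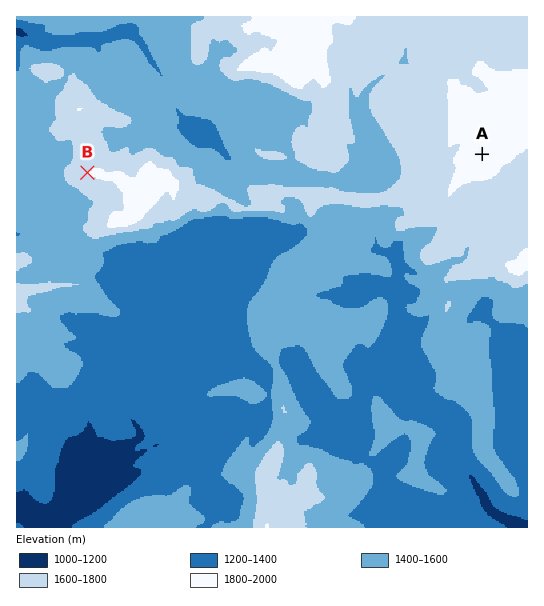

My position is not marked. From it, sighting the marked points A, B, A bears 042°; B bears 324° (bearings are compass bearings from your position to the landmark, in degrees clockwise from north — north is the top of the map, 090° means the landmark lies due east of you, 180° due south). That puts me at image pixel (256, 405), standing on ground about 1400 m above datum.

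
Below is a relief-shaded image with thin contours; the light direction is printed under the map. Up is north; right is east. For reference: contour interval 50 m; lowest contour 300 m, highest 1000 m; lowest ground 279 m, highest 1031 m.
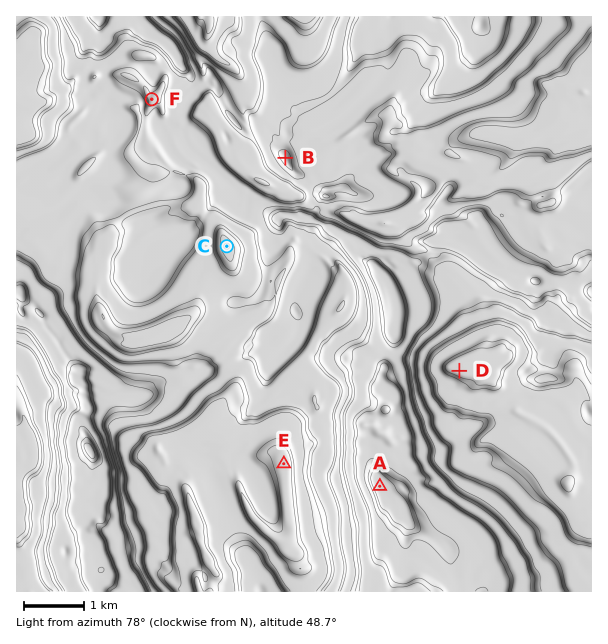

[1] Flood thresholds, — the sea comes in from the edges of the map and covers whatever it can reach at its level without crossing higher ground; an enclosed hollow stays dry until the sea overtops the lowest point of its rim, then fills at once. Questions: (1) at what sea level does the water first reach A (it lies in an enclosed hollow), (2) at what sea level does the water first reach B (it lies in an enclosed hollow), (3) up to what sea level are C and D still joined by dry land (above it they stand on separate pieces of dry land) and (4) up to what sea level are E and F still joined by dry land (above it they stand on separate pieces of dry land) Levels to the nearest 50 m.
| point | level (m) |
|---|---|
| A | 400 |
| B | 650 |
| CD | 600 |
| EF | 700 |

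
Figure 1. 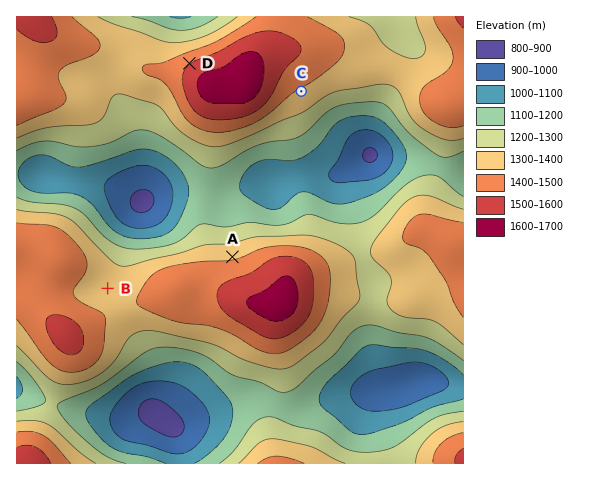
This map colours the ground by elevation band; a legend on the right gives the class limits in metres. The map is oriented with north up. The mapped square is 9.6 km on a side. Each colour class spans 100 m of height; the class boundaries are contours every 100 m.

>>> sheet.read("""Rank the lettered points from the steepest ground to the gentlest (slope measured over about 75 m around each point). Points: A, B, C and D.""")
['D', 'A', 'C', 'B']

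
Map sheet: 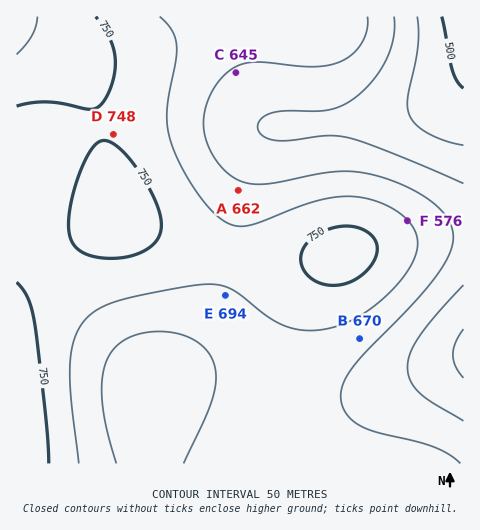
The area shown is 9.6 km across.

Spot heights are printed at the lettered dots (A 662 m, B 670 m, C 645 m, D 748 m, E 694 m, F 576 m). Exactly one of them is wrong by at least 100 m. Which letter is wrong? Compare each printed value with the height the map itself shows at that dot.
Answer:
F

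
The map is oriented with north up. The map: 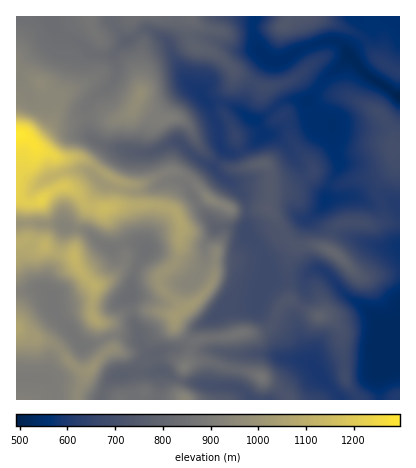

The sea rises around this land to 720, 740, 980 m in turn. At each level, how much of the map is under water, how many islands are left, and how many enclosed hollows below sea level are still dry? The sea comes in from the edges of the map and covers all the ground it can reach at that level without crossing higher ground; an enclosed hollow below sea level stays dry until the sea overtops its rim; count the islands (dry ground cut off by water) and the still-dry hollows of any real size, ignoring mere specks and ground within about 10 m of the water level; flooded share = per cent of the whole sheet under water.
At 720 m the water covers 43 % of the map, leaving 2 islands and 0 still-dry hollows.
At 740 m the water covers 47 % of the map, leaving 3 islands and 0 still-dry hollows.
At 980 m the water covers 87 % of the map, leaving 1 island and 0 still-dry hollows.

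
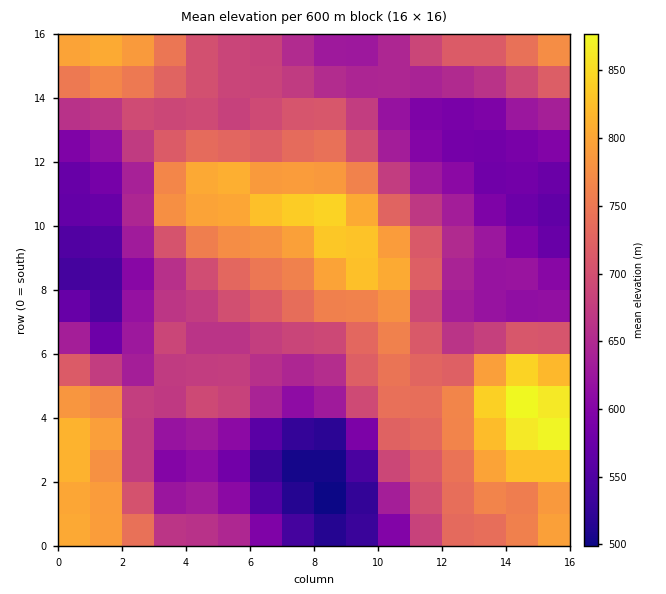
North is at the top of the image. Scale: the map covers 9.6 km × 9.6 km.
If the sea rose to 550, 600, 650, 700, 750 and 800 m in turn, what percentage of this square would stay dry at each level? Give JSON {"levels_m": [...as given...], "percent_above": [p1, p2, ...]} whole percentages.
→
{"levels_m": [550, 600, 650, 700, 750, 800], "percent_above": [94, 82, 64, 43, 25, 11]}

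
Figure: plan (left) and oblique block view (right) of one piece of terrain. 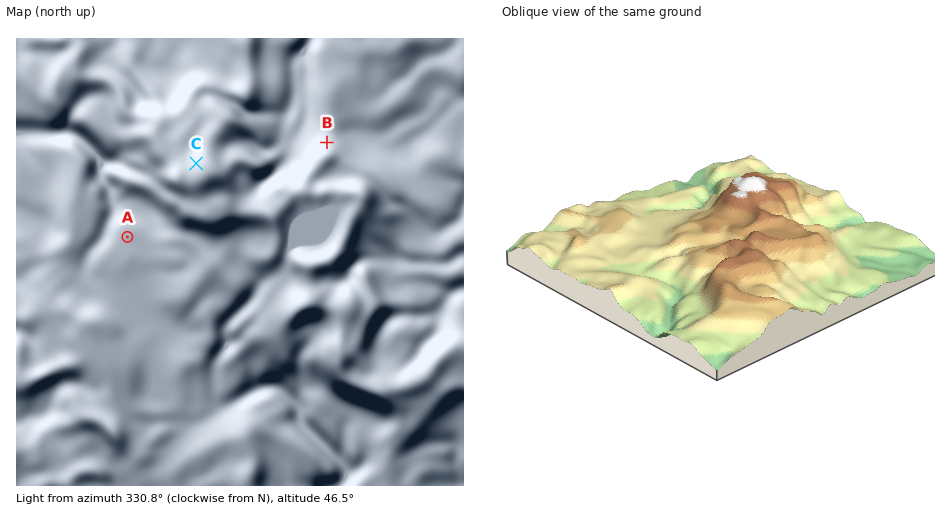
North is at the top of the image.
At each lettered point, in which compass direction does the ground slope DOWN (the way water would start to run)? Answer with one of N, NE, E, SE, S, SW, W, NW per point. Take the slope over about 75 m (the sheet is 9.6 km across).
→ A W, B N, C NW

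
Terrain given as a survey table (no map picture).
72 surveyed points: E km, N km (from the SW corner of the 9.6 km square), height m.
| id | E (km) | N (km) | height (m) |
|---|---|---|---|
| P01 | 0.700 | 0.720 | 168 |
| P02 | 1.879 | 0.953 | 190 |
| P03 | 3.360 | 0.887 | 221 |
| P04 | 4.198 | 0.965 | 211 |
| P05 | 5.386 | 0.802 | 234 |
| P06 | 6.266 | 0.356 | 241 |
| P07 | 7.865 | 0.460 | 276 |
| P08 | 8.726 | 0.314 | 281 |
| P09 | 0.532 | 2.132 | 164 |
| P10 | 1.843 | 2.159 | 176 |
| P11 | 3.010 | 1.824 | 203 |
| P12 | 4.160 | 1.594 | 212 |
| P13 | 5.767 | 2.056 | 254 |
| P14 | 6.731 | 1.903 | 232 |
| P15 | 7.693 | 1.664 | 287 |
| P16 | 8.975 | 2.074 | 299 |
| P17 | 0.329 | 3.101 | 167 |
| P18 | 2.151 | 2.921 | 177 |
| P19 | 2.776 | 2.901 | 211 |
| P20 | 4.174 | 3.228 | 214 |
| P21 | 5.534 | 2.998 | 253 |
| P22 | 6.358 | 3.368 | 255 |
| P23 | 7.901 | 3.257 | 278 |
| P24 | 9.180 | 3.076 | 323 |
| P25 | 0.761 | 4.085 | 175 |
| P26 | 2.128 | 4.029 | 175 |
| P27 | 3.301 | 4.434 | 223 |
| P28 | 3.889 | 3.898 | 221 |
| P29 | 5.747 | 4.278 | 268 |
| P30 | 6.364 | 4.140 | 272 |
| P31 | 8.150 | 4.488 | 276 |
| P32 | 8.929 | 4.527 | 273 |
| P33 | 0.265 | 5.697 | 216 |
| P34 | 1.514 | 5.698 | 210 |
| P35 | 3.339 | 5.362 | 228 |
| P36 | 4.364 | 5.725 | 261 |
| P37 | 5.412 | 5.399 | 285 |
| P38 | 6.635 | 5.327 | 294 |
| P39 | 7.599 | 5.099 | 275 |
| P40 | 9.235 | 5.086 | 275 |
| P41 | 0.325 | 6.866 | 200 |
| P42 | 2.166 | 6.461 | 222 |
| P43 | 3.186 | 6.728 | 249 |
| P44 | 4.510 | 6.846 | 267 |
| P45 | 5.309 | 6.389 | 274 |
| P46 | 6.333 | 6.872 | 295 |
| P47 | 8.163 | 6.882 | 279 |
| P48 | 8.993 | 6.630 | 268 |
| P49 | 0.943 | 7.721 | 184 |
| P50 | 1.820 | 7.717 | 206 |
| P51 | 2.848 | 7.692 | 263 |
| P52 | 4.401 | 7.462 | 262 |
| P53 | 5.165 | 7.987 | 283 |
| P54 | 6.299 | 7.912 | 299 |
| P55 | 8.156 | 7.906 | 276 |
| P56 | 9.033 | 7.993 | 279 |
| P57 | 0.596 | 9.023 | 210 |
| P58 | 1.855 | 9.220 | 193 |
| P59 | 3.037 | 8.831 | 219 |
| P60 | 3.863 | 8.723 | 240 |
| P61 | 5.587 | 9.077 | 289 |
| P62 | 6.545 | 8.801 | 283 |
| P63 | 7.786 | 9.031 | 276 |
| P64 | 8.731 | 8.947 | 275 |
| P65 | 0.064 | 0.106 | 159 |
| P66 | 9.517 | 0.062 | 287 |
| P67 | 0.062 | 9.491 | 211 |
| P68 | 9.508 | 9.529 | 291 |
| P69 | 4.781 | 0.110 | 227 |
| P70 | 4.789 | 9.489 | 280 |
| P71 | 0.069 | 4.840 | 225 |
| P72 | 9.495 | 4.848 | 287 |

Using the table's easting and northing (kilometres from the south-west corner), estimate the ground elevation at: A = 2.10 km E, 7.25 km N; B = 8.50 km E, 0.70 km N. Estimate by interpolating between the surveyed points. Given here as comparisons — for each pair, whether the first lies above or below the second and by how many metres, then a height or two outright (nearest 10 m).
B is above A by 60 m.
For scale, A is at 220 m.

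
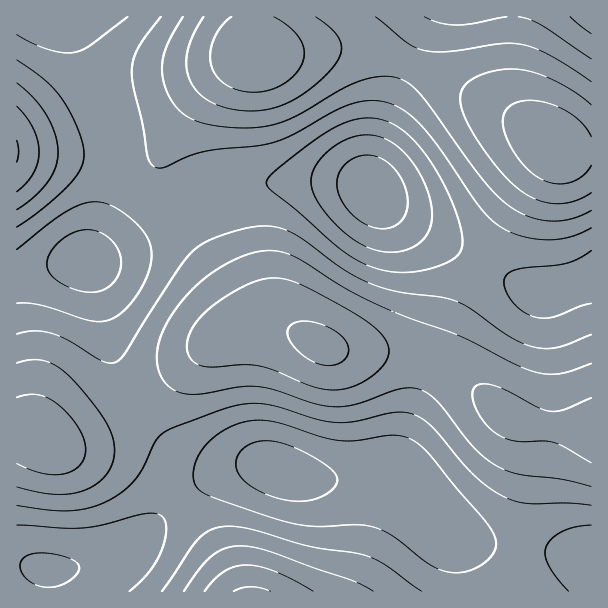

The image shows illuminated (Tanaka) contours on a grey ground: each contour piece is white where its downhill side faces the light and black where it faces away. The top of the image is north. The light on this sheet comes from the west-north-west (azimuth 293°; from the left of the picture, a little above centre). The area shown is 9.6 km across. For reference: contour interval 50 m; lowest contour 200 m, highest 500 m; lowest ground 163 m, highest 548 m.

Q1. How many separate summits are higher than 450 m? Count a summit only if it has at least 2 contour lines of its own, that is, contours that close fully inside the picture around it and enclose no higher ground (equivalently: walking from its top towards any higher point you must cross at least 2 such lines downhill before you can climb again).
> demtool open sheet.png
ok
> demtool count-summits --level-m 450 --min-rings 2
1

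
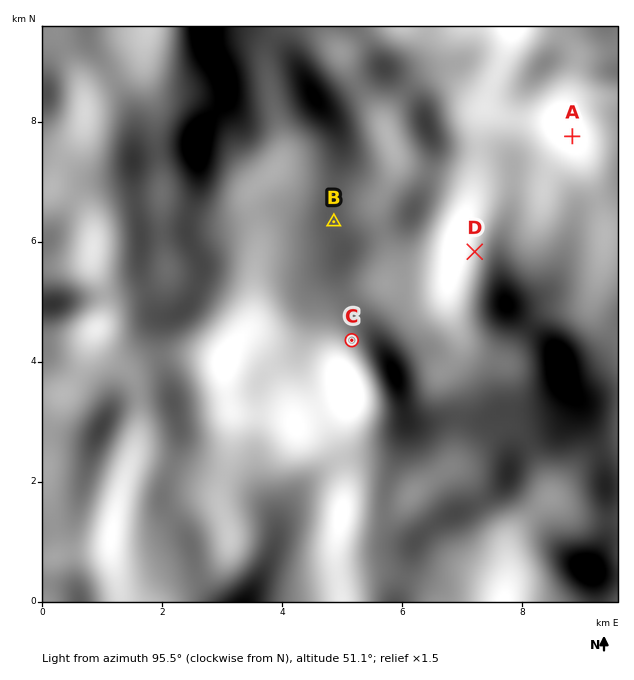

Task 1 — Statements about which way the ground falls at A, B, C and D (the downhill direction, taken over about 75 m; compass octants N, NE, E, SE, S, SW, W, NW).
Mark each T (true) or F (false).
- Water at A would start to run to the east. T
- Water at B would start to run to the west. T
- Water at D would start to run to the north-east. F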